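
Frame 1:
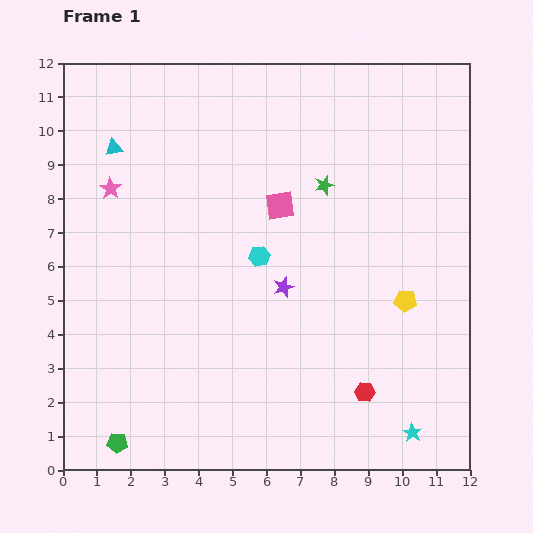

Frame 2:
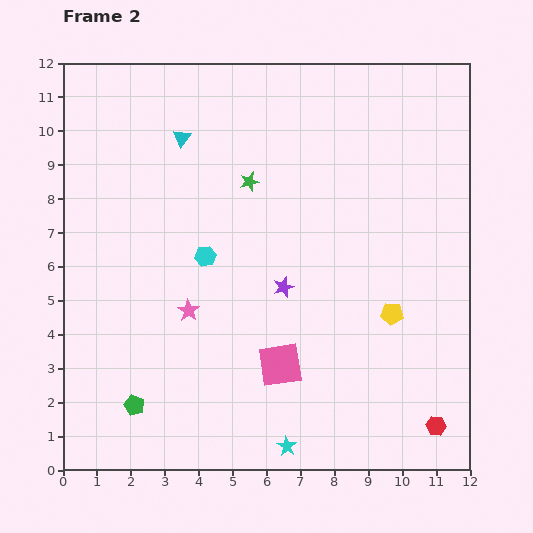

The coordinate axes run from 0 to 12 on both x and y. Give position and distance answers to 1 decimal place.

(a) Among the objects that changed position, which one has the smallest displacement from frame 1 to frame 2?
the yellow pentagon

(moved 0.6)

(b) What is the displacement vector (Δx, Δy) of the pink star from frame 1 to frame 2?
(2.3, -3.6)

The pink star was at (1.4, 8.3) in frame 1 and (3.7, 4.7) in frame 2.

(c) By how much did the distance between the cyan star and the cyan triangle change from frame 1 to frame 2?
-2.6

Distance in frame 1: 12.2. Distance in frame 2: 9.6.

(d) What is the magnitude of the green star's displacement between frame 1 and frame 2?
2.2

The green star moved from (7.7, 8.4) to (5.5, 8.5), a distance of √(2.2² + 0.1²) ≈ 2.2.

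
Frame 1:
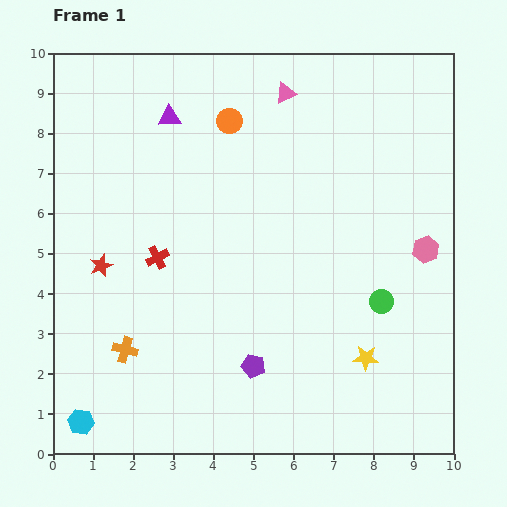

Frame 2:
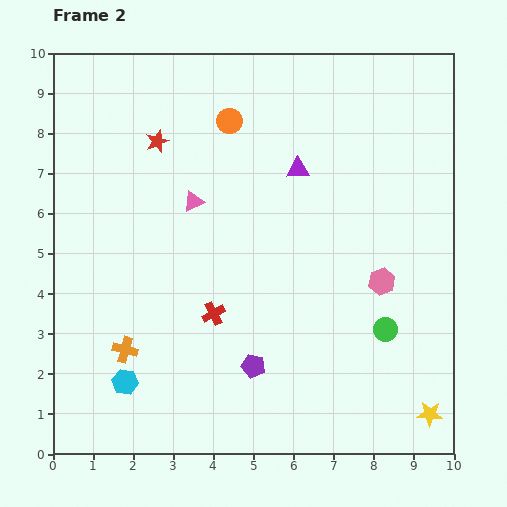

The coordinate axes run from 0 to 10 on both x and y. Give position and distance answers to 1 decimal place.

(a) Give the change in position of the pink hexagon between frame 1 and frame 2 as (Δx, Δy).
(-1.1, -0.8)

The pink hexagon was at (9.3, 5.1) in frame 1 and (8.2, 4.3) in frame 2.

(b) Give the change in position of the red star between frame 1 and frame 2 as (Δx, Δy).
(1.4, 3.1)

The red star was at (1.2, 4.7) in frame 1 and (2.6, 7.8) in frame 2.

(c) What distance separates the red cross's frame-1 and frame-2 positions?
2.0

The red cross moved from (2.6, 4.9) to (4.0, 3.5), a distance of √(1.4² + 1.4²) ≈ 2.0.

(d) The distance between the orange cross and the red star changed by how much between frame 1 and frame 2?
+3.1

Distance in frame 1: 2.2. Distance in frame 2: 5.3.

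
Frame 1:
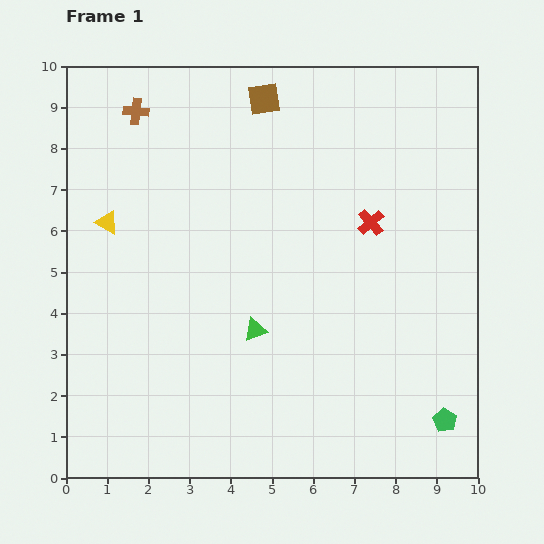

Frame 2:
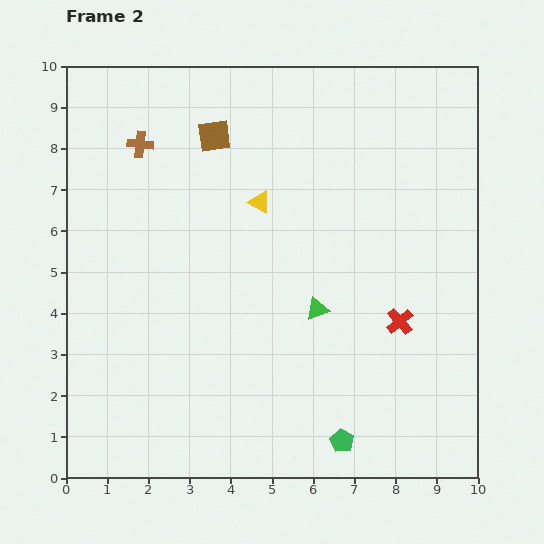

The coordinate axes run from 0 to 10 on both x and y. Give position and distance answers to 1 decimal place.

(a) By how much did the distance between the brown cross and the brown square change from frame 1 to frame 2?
-1.3

Distance in frame 1: 3.1. Distance in frame 2: 1.8.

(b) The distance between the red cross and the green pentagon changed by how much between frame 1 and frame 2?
-1.9

Distance in frame 1: 5.1. Distance in frame 2: 3.2.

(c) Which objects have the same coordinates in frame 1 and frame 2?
none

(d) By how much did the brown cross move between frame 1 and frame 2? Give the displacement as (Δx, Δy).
(0.1, -0.8)

The brown cross was at (1.7, 8.9) in frame 1 and (1.8, 8.1) in frame 2.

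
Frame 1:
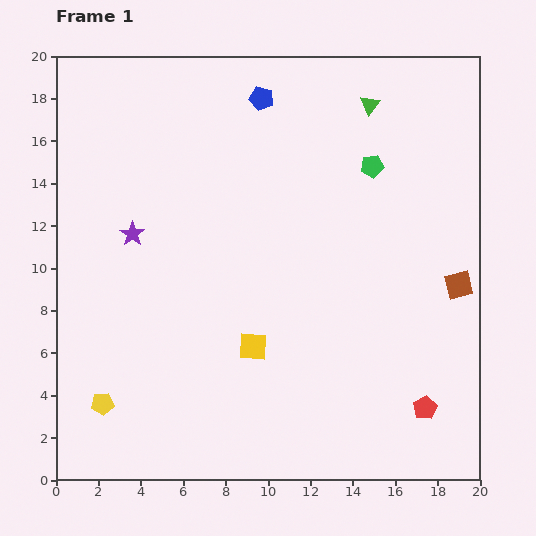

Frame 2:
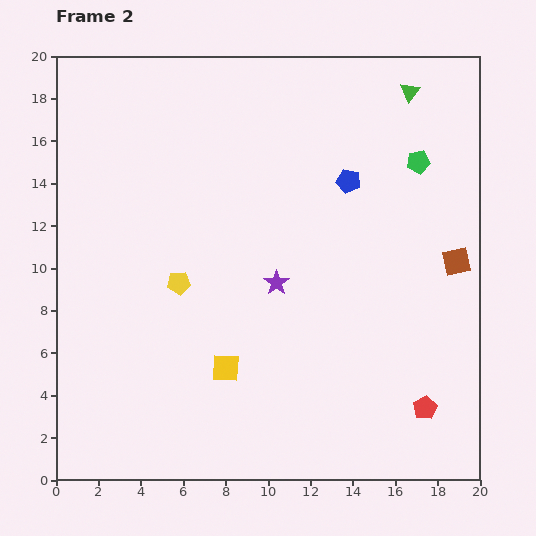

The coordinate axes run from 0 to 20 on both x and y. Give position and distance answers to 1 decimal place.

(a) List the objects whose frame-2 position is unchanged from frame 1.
the red pentagon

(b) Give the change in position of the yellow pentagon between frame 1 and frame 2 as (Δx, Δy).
(3.6, 5.7)

The yellow pentagon was at (2.2, 3.6) in frame 1 and (5.8, 9.3) in frame 2.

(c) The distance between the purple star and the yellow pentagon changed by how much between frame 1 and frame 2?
-3.5

Distance in frame 1: 8.1. Distance in frame 2: 4.6.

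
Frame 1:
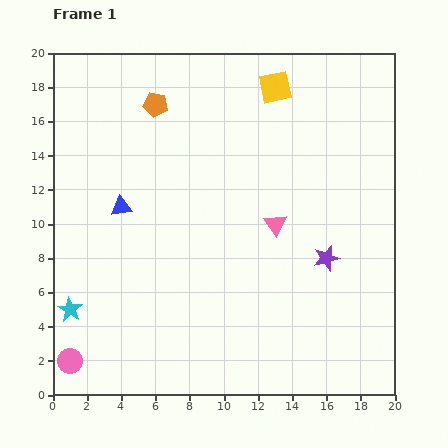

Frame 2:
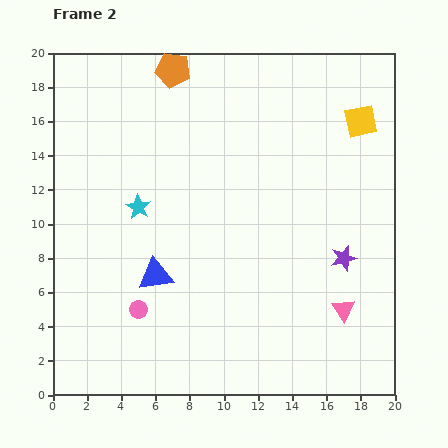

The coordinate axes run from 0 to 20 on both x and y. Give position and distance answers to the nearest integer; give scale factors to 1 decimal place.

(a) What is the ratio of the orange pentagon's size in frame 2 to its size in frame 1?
1.4×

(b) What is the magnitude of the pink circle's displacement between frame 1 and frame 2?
5

The pink circle moved from (1, 2) to (5, 5), a distance of √(4² + 3²) ≈ 5.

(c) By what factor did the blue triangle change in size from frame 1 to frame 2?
1.6×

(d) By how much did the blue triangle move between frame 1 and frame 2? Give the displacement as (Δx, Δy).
(2, -4)

The blue triangle was at (4, 11) in frame 1 and (6, 7) in frame 2.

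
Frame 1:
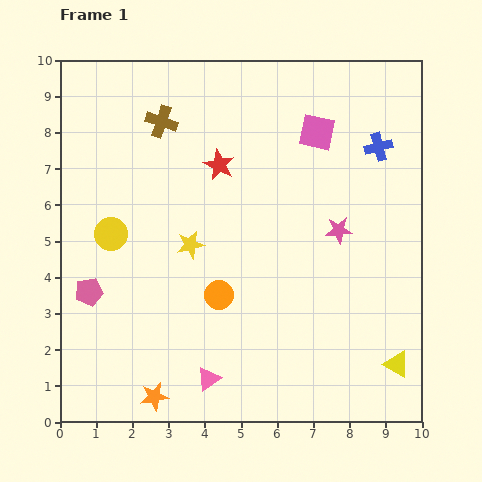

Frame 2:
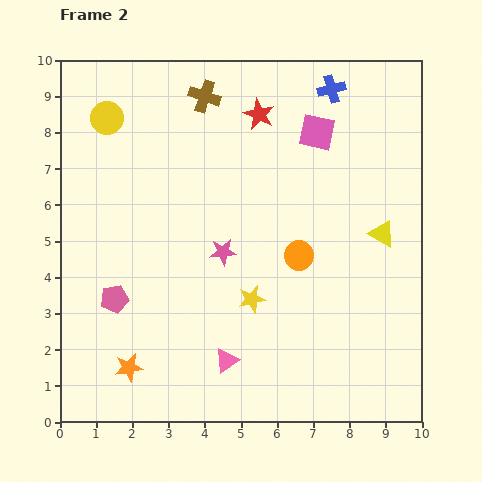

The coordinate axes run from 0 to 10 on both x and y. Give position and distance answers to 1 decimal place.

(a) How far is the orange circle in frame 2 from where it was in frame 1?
2.5

The orange circle moved from (4.4, 3.5) to (6.6, 4.6), a distance of √(2.2² + 1.1²) ≈ 2.5.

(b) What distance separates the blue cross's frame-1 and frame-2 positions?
2.1

The blue cross moved from (8.8, 7.6) to (7.5, 9.2), a distance of √(1.3² + 1.6²) ≈ 2.1.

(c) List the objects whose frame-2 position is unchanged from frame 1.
the pink square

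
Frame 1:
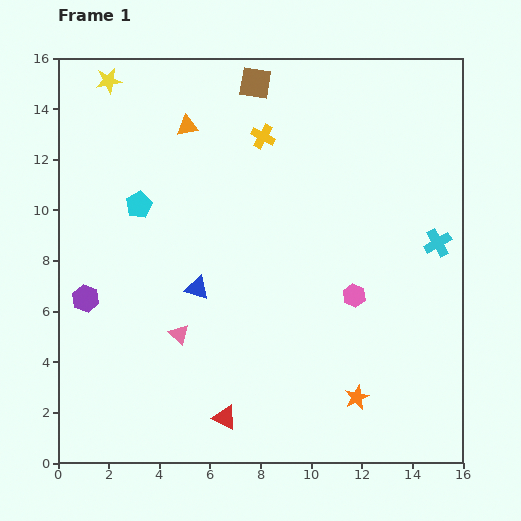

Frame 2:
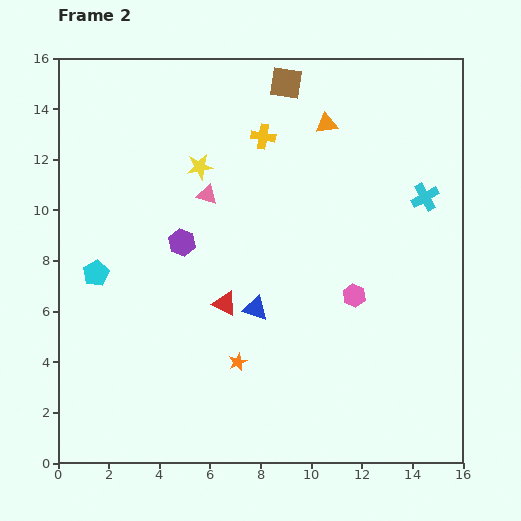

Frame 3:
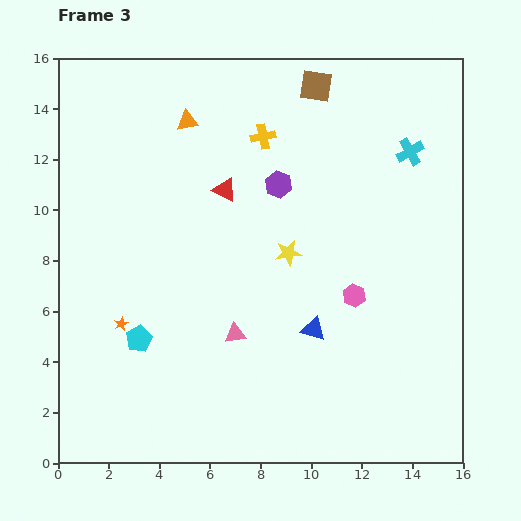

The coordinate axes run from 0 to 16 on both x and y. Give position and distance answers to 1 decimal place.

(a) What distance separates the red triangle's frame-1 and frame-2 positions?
4.5

The red triangle moved from (6.6, 1.8) to (6.6, 6.3), a distance of √(0.0² + 4.5²) ≈ 4.5.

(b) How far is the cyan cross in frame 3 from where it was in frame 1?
3.8

The cyan cross moved from (15.0, 8.7) to (13.9, 12.3), a distance of √(1.1² + 3.6²) ≈ 3.8.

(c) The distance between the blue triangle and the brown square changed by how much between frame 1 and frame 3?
+1.2

Distance in frame 1: 8.4. Distance in frame 3: 9.6.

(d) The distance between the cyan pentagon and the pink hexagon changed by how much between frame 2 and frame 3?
-1.5

Distance in frame 2: 10.2. Distance in frame 3: 8.7.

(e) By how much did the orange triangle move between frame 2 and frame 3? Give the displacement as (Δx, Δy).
(-5.5, 0.1)

The orange triangle was at (10.6, 13.4) in frame 2 and (5.1, 13.5) in frame 3.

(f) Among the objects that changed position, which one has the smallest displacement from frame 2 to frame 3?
the brown square

(moved 1.2)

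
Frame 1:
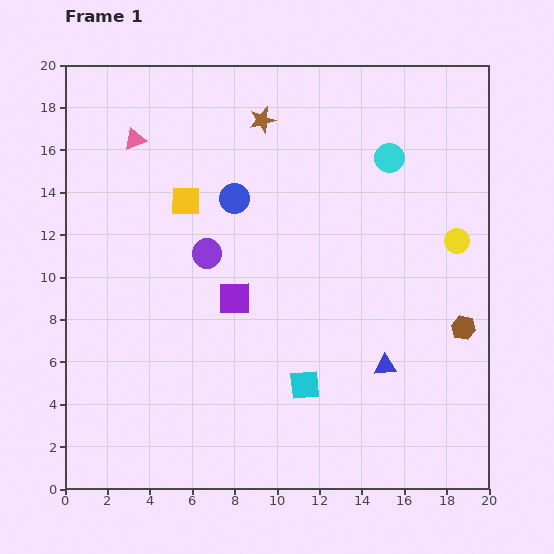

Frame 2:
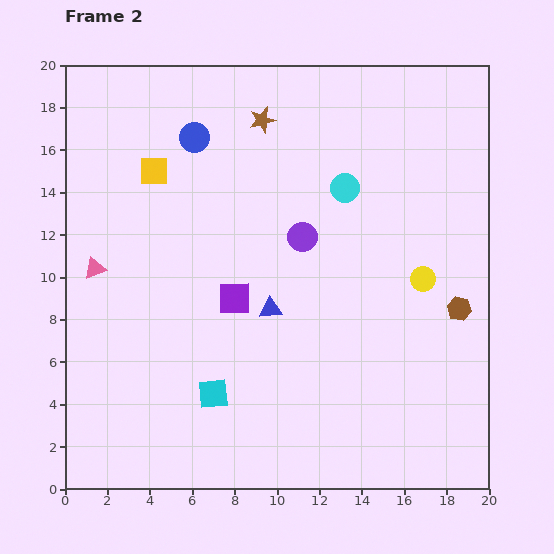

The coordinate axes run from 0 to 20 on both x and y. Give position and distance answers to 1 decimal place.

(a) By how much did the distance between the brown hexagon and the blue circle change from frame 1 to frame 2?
+2.5

Distance in frame 1: 12.4. Distance in frame 2: 14.9.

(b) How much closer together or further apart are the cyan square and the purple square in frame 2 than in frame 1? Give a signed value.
-0.7

Distance in frame 1: 5.3. Distance in frame 2: 4.6.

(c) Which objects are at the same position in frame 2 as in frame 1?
the brown star, the purple square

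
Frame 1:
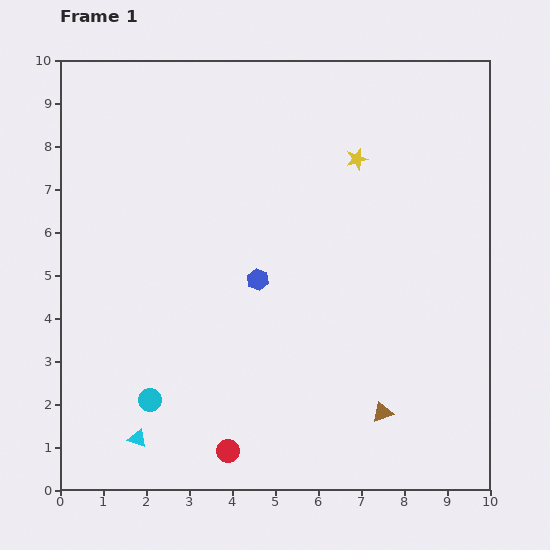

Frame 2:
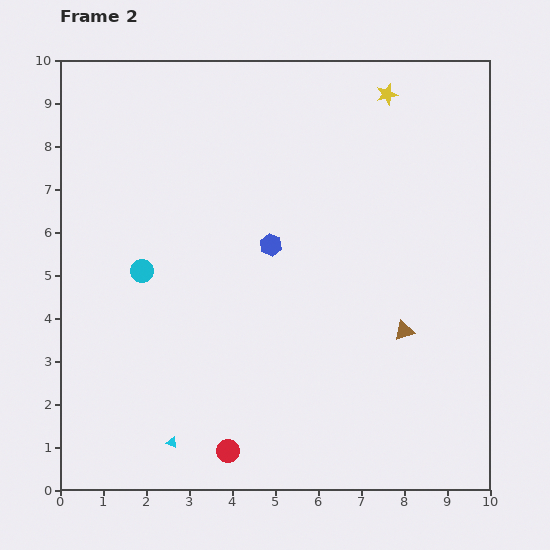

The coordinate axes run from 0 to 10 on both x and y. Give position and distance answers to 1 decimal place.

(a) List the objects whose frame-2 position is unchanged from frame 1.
the red circle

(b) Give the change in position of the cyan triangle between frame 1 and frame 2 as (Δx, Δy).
(0.8, -0.1)

The cyan triangle was at (1.8, 1.2) in frame 1 and (2.6, 1.1) in frame 2.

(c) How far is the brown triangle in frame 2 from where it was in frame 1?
2.0

The brown triangle moved from (7.5, 1.8) to (8.0, 3.7), a distance of √(0.5² + 1.9²) ≈ 2.0.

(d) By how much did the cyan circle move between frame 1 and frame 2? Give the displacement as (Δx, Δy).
(-0.2, 3.0)

The cyan circle was at (2.1, 2.1) in frame 1 and (1.9, 5.1) in frame 2.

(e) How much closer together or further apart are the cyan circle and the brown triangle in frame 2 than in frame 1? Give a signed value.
+0.9

Distance in frame 1: 5.4. Distance in frame 2: 6.3.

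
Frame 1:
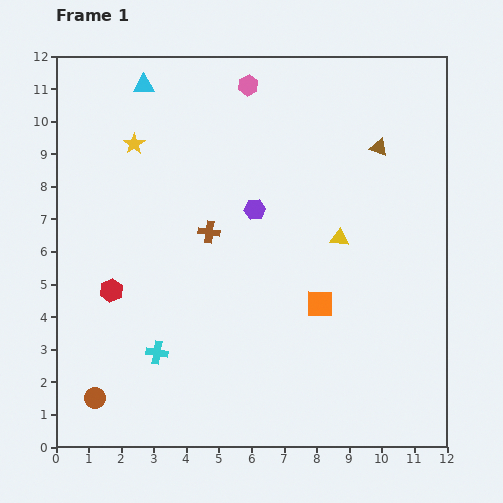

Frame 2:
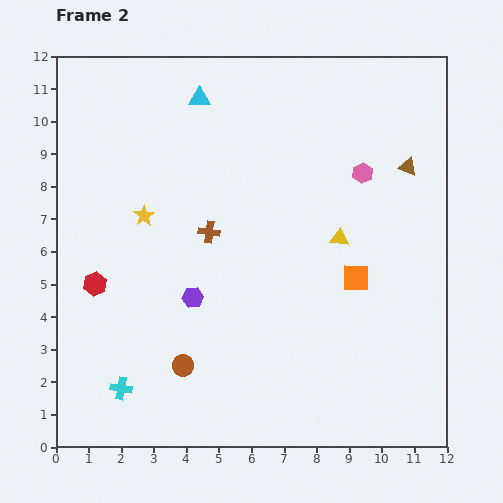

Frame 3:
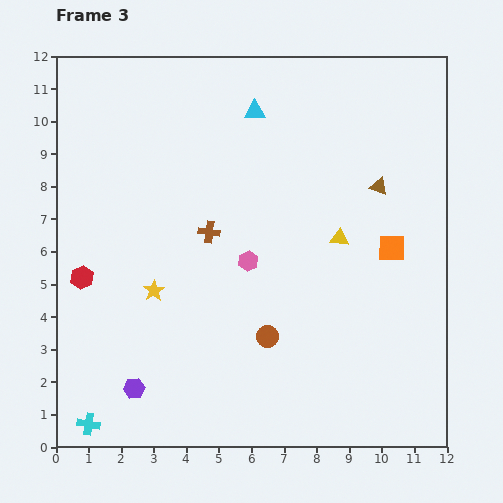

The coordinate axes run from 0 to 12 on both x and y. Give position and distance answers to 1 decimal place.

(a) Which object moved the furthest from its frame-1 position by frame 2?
the pink hexagon

(moved 4.4; next 3.3)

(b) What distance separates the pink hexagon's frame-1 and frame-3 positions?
5.4

The pink hexagon moved from (5.9, 11.1) to (5.9, 5.7), a distance of √(0.0² + 5.4²) ≈ 5.4.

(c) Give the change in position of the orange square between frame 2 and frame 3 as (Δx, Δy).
(1.1, 0.9)

The orange square was at (9.2, 5.2) in frame 2 and (10.3, 6.1) in frame 3.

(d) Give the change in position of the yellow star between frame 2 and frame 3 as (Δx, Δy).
(0.3, -2.3)

The yellow star was at (2.7, 7.1) in frame 2 and (3.0, 4.8) in frame 3.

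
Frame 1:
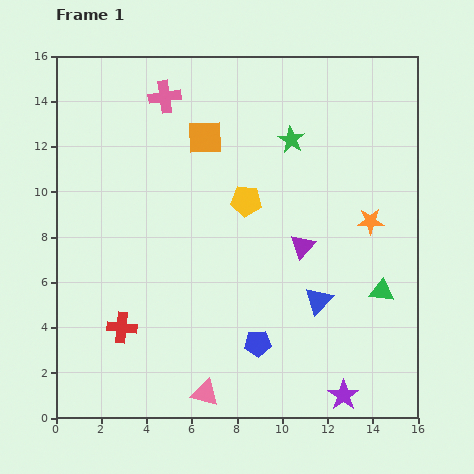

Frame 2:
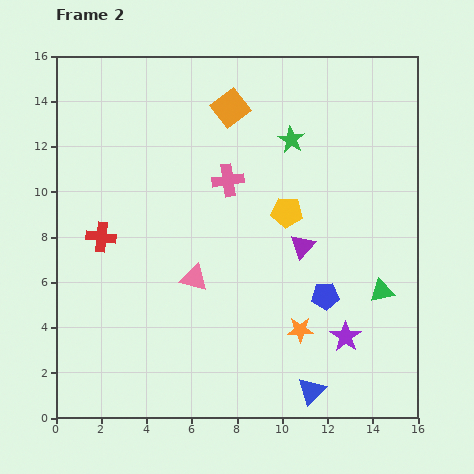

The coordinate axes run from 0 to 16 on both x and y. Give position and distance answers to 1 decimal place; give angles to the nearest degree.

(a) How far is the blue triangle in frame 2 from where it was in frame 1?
4.0

The blue triangle moved from (11.6, 5.2) to (11.3, 1.2), a distance of √(0.3² + 4.0²) ≈ 4.0.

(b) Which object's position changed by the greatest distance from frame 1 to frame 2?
the orange star

(moved 5.7; next 5.1)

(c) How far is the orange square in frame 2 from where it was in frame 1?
1.7

The orange square moved from (6.6, 12.4) to (7.7, 13.7), a distance of √(1.1² + 1.3²) ≈ 1.7.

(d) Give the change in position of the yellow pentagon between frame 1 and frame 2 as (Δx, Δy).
(1.8, -0.5)

The yellow pentagon was at (8.4, 9.6) in frame 1 and (10.2, 9.1) in frame 2.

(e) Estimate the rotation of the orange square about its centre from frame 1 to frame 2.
35° counter-clockwise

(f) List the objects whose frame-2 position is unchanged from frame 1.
the green triangle, the green star, the purple triangle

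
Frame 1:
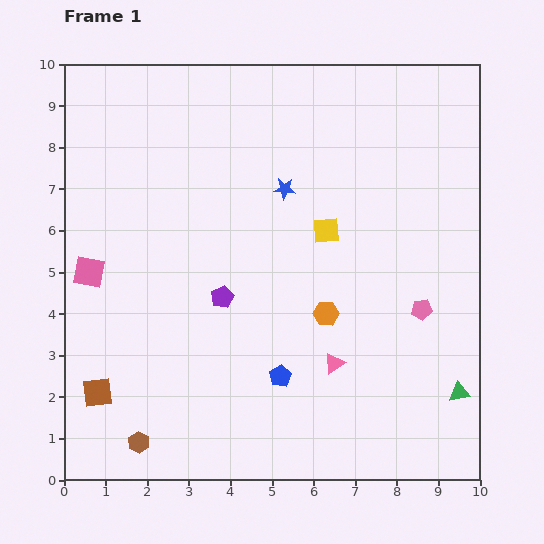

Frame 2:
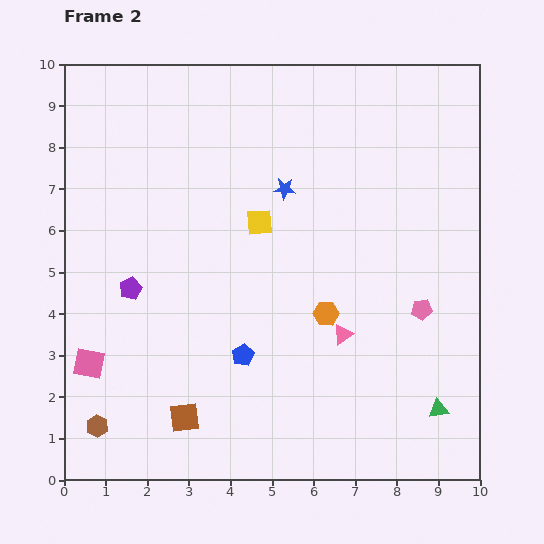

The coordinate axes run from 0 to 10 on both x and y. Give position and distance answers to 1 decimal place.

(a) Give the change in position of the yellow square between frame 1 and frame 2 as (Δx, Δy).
(-1.6, 0.2)

The yellow square was at (6.3, 6.0) in frame 1 and (4.7, 6.2) in frame 2.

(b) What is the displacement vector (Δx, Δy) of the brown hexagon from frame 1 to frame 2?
(-1.0, 0.4)

The brown hexagon was at (1.8, 0.9) in frame 1 and (0.8, 1.3) in frame 2.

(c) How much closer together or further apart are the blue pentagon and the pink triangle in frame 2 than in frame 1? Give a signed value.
+1.2

Distance in frame 1: 1.3. Distance in frame 2: 2.5.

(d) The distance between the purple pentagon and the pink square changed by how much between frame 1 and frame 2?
-1.2

Distance in frame 1: 3.3. Distance in frame 2: 2.1.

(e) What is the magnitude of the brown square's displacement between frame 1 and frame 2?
2.2

The brown square moved from (0.8, 2.1) to (2.9, 1.5), a distance of √(2.1² + 0.6²) ≈ 2.2.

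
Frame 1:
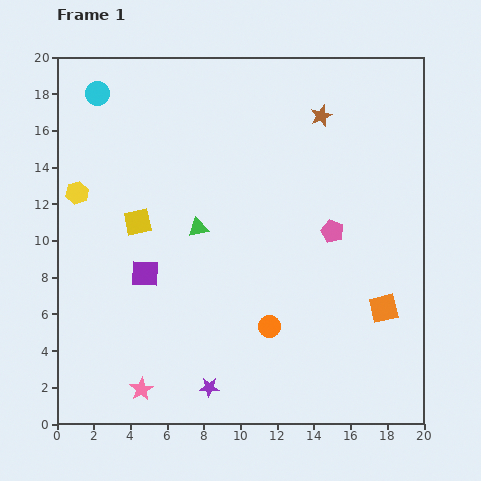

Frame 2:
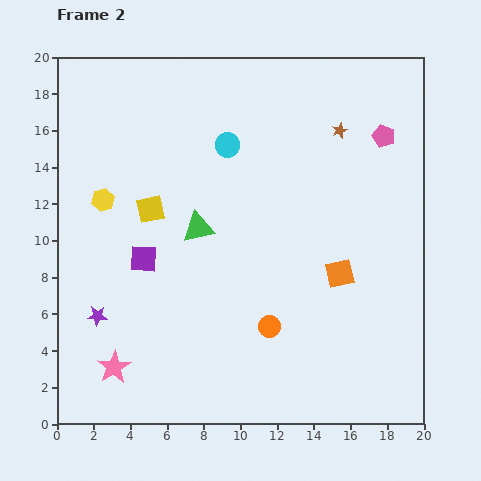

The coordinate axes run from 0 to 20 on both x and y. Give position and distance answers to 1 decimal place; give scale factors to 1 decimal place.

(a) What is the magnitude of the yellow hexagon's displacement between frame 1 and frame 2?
1.5

The yellow hexagon moved from (1.1, 12.6) to (2.5, 12.2), a distance of √(1.4² + 0.4²) ≈ 1.5.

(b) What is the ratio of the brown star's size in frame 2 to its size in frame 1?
0.7×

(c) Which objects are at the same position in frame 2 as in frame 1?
the green triangle, the orange circle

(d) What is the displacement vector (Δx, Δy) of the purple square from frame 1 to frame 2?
(-0.1, 0.8)

The purple square was at (4.8, 8.2) in frame 1 and (4.7, 9.0) in frame 2.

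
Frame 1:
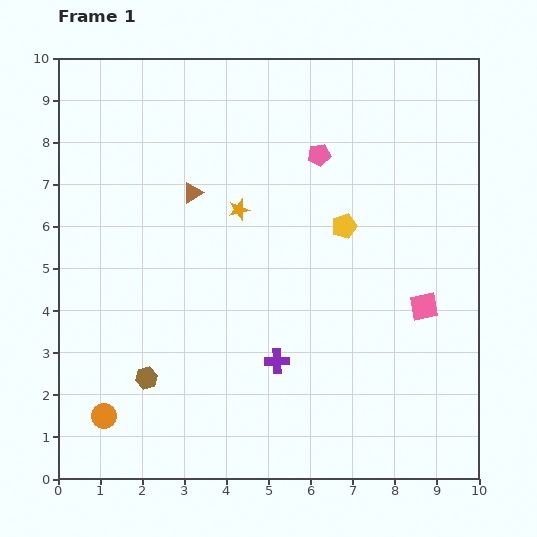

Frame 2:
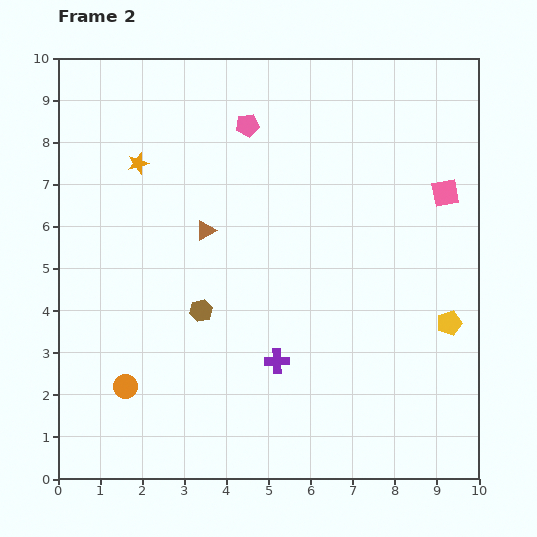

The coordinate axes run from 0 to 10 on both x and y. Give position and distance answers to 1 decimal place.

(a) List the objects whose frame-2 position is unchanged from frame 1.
the purple cross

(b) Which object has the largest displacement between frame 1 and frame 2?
the yellow pentagon

(moved 3.4; next 2.7)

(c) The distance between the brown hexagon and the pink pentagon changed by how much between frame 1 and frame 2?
-2.2

Distance in frame 1: 6.7. Distance in frame 2: 4.5.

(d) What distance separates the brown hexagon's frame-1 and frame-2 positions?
2.1

The brown hexagon moved from (2.1, 2.4) to (3.4, 4.0), a distance of √(1.3² + 1.6²) ≈ 2.1.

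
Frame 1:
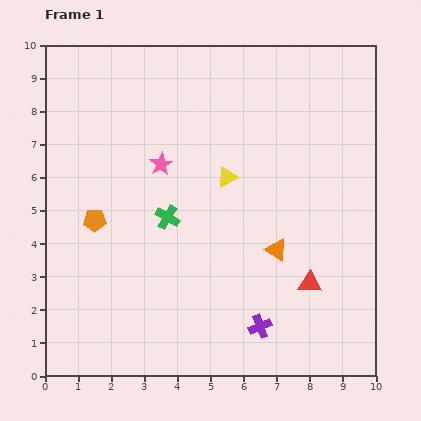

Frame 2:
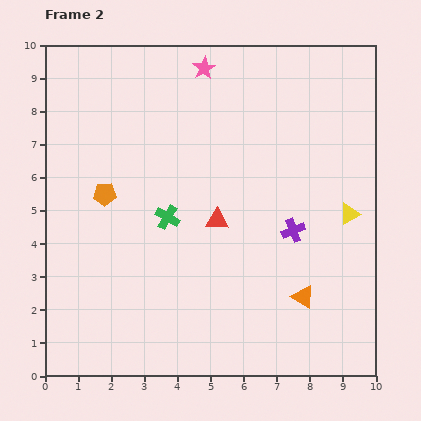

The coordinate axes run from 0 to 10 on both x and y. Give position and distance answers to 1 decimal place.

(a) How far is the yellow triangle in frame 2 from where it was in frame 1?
3.9

The yellow triangle moved from (5.5, 6.0) to (9.2, 4.9), a distance of √(3.7² + 1.1²) ≈ 3.9.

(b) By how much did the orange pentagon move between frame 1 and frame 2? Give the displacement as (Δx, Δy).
(0.3, 0.8)

The orange pentagon was at (1.5, 4.7) in frame 1 and (1.8, 5.5) in frame 2.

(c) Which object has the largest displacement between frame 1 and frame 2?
the yellow triangle

(moved 3.9; next 3.4)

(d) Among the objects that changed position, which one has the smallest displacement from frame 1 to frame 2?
the orange pentagon

(moved 0.9)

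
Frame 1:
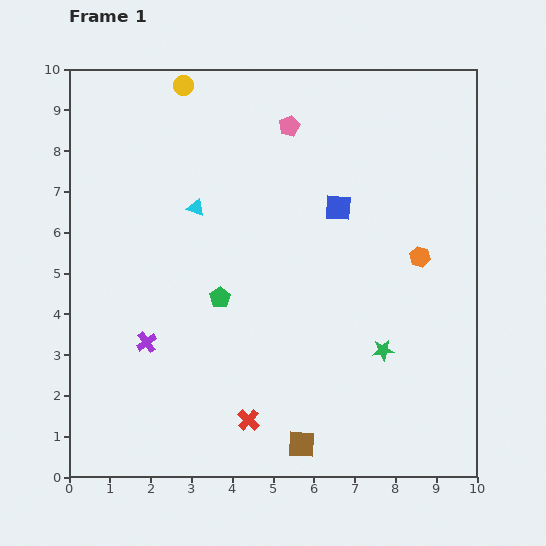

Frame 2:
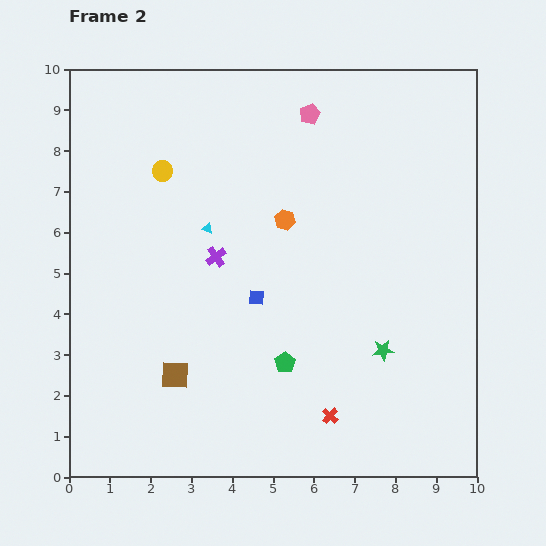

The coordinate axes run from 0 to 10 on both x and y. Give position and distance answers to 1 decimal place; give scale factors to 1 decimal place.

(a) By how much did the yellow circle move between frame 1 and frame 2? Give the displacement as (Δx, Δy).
(-0.5, -2.1)

The yellow circle was at (2.8, 9.6) in frame 1 and (2.3, 7.5) in frame 2.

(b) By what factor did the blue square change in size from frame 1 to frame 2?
0.6×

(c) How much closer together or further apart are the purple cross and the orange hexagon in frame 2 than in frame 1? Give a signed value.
-5.1

Distance in frame 1: 7.0. Distance in frame 2: 1.9.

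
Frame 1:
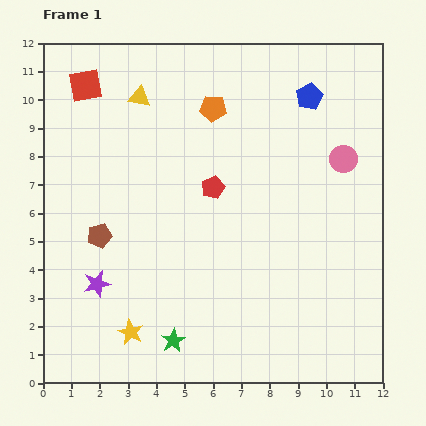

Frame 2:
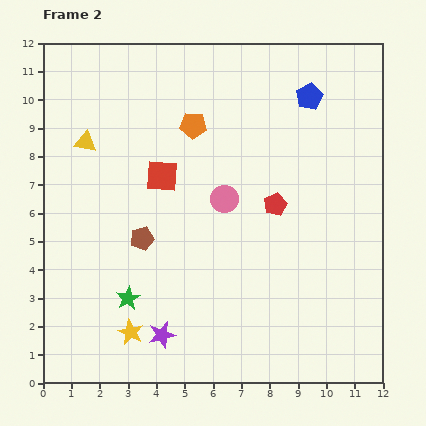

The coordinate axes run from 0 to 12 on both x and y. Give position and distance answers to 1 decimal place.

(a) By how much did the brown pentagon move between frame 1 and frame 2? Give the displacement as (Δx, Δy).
(1.5, -0.1)

The brown pentagon was at (2.0, 5.2) in frame 1 and (3.5, 5.1) in frame 2.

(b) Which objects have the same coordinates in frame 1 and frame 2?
the yellow star, the blue pentagon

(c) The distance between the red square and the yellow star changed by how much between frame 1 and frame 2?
-3.2

Distance in frame 1: 8.8. Distance in frame 2: 5.6.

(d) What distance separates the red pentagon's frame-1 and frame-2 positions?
2.3

The red pentagon moved from (6.0, 6.9) to (8.2, 6.3), a distance of √(2.2² + 0.6²) ≈ 2.3.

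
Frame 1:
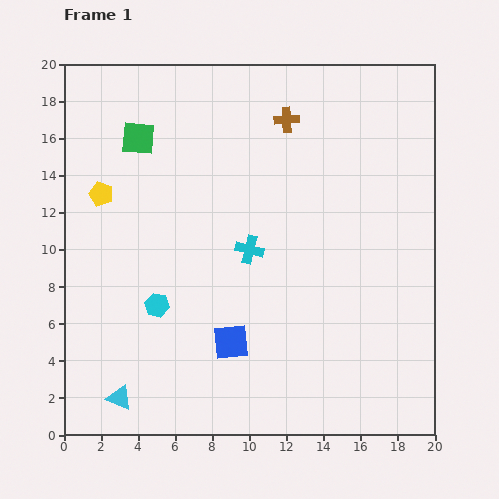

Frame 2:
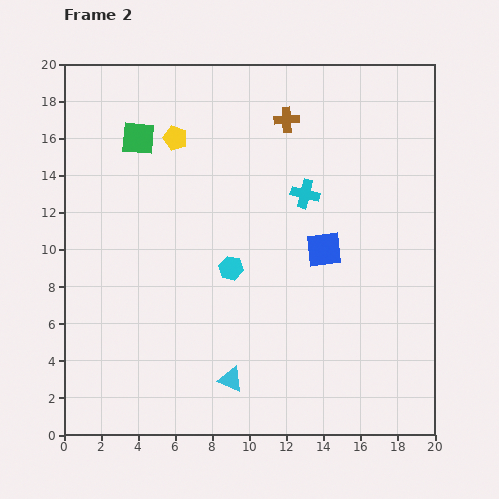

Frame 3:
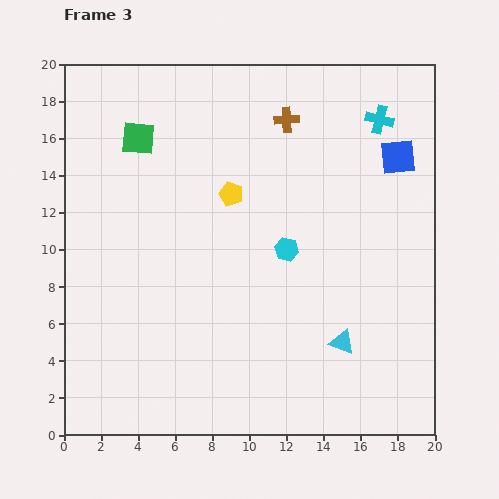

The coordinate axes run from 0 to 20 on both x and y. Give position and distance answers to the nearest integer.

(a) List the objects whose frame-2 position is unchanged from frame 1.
the green square, the brown cross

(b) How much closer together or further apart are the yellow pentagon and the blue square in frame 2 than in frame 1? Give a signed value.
-1

Distance in frame 1: 11. Distance in frame 2: 10.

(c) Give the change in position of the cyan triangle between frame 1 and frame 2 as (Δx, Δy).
(6, 1)

The cyan triangle was at (3, 2) in frame 1 and (9, 3) in frame 2.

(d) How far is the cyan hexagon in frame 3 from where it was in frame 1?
8

The cyan hexagon moved from (5, 7) to (12, 10), a distance of √(7² + 3²) ≈ 8.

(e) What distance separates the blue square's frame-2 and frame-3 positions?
6

The blue square moved from (14, 10) to (18, 15), a distance of √(4² + 5²) ≈ 6.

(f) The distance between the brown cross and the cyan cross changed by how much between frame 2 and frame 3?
+1

Distance in frame 2: 4. Distance in frame 3: 5.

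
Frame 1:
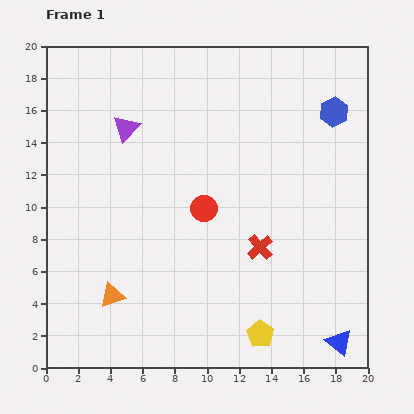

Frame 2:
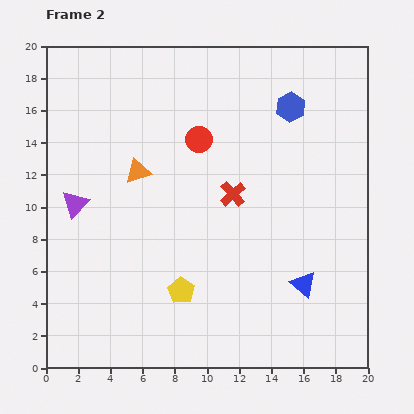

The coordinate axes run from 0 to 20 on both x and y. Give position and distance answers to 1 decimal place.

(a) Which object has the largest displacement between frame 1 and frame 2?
the orange triangle

(moved 7.9; next 5.7)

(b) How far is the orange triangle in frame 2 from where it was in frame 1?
7.9

The orange triangle moved from (4.1, 4.5) to (5.7, 12.2), a distance of √(1.6² + 7.7²) ≈ 7.9.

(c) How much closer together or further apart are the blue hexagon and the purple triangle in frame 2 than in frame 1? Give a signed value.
+1.8

Distance in frame 1: 12.9. Distance in frame 2: 14.7.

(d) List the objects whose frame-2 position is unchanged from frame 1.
none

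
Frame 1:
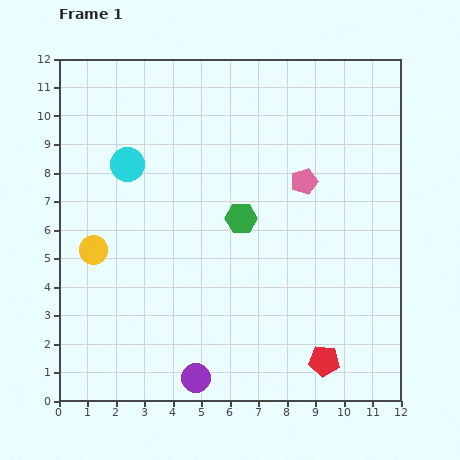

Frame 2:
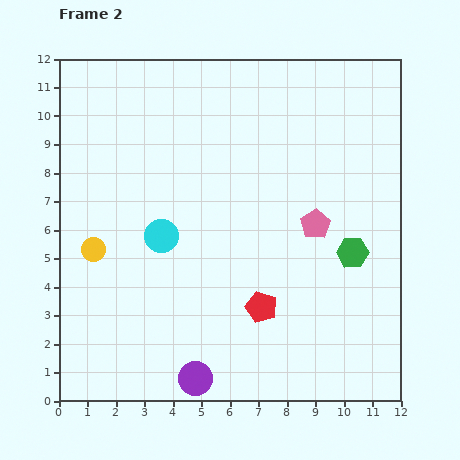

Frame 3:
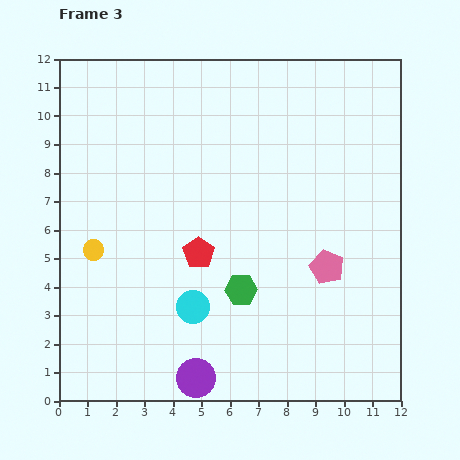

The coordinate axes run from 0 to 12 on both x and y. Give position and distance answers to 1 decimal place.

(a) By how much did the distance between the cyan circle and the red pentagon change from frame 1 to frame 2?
-5.5

Distance in frame 1: 9.8. Distance in frame 2: 4.3.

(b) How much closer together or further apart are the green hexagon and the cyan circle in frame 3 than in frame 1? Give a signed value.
-2.6

Distance in frame 1: 4.4. Distance in frame 3: 1.8.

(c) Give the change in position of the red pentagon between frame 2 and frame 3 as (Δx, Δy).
(-2.2, 1.9)

The red pentagon was at (7.1, 3.3) in frame 2 and (4.9, 5.2) in frame 3.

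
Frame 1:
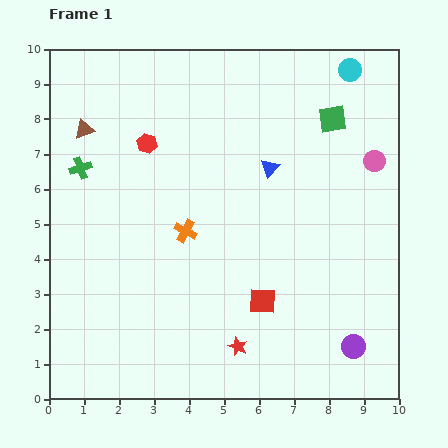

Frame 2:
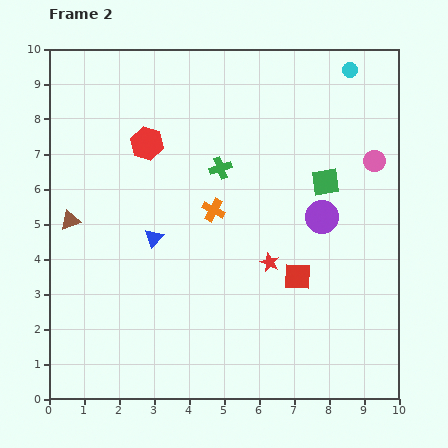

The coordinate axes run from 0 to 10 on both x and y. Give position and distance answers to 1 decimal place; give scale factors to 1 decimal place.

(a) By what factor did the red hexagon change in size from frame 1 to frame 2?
1.6×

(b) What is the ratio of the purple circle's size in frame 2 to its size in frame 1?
1.4×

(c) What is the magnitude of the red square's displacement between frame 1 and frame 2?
1.2

The red square moved from (6.1, 2.8) to (7.1, 3.5), a distance of √(1.0² + 0.7²) ≈ 1.2.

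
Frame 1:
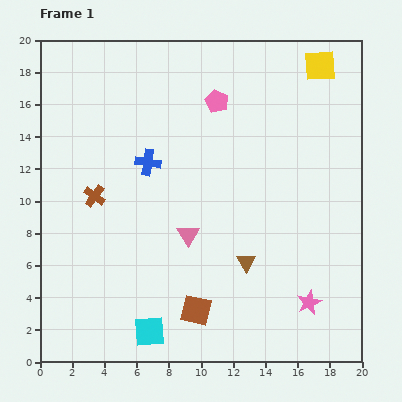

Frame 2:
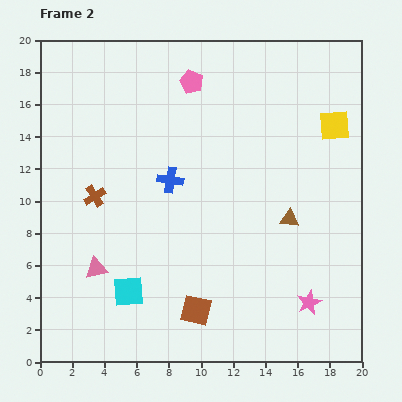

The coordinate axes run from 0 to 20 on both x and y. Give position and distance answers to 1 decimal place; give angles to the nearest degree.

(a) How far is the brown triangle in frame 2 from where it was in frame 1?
3.8

The brown triangle moved from (12.8, 6.2) to (15.5, 8.9), a distance of √(2.7² + 2.7²) ≈ 3.8.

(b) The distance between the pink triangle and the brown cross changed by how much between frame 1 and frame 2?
-1.8

Distance in frame 1: 6.3. Distance in frame 2: 4.5.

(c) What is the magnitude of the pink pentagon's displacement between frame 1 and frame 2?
2.0

The pink pentagon moved from (11.0, 16.2) to (9.4, 17.4), a distance of √(1.6² + 1.2²) ≈ 2.0.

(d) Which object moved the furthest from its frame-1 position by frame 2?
the pink triangle

(moved 6.1; next 3.8)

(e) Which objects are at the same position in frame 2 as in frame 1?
the brown cross, the brown square, the pink star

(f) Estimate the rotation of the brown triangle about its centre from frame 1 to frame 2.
52° counter-clockwise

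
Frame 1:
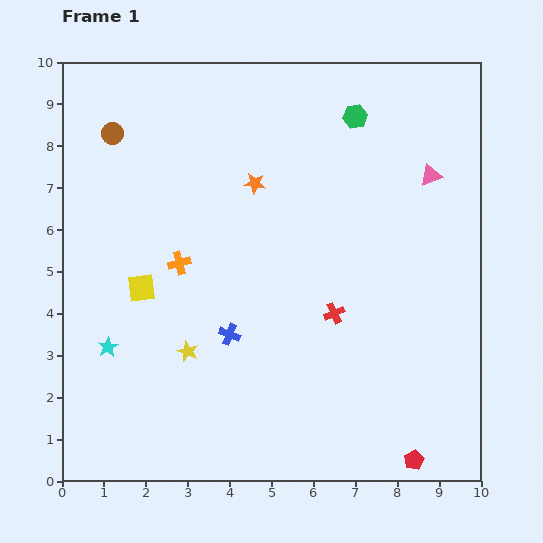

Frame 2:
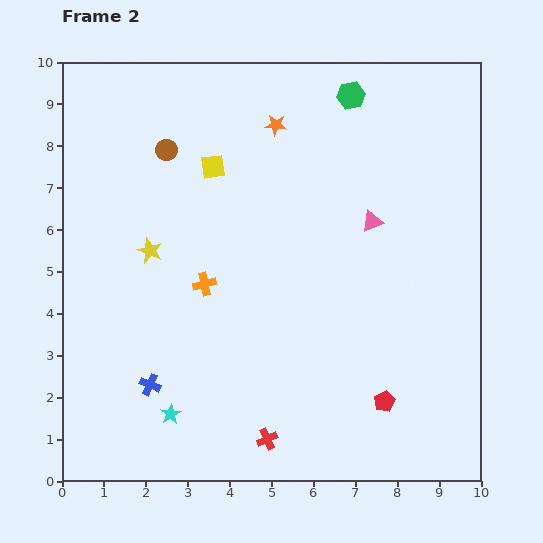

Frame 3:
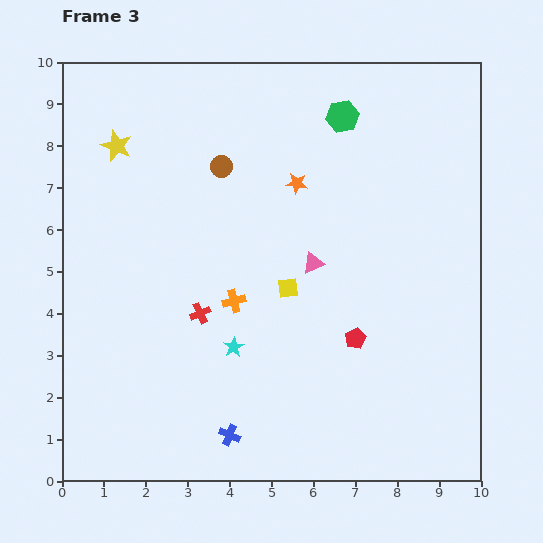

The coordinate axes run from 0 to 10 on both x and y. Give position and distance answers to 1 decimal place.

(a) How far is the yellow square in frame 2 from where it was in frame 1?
3.4

The yellow square moved from (1.9, 4.6) to (3.6, 7.5), a distance of √(1.7² + 2.9²) ≈ 3.4.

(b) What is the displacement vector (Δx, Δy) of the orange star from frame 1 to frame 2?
(0.5, 1.4)

The orange star was at (4.6, 7.1) in frame 1 and (5.1, 8.5) in frame 2.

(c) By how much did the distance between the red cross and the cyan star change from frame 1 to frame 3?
-4.4

Distance in frame 1: 5.5. Distance in frame 3: 1.1.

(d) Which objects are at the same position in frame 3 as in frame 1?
none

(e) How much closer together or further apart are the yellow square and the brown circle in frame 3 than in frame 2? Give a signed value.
+2.1

Distance in frame 2: 1.2. Distance in frame 3: 3.3.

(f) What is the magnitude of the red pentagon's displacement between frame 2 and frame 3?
1.7

The red pentagon moved from (7.7, 1.9) to (7.0, 3.4), a distance of √(0.7² + 1.5²) ≈ 1.7.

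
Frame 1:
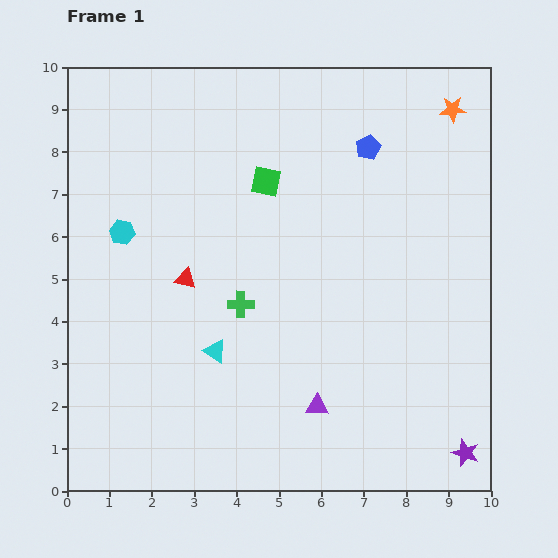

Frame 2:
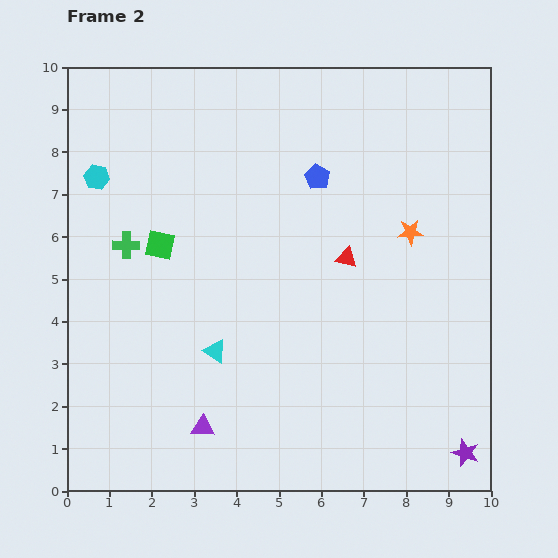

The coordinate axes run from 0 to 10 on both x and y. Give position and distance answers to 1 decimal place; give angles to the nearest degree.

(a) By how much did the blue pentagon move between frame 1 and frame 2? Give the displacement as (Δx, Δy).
(-1.2, -0.7)

The blue pentagon was at (7.1, 8.1) in frame 1 and (5.9, 7.4) in frame 2.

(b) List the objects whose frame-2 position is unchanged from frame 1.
the purple star, the cyan triangle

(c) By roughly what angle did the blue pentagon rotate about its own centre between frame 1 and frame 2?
16° counter-clockwise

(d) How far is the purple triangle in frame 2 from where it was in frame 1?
2.7

The purple triangle moved from (5.9, 2.0) to (3.2, 1.5), a distance of √(2.7² + 0.5²) ≈ 2.7.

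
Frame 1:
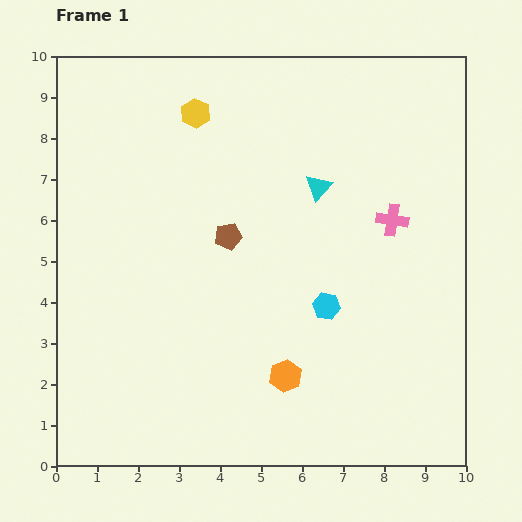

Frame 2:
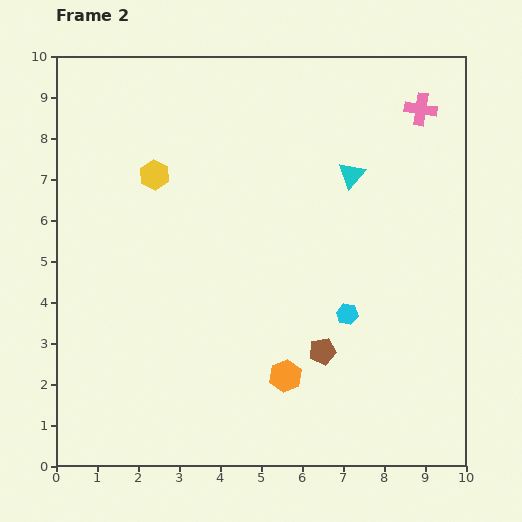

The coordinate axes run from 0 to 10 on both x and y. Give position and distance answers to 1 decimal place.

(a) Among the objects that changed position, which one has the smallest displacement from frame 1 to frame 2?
the cyan hexagon

(moved 0.5)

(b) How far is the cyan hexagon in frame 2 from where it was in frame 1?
0.5

The cyan hexagon moved from (6.6, 3.9) to (7.1, 3.7), a distance of √(0.5² + 0.2²) ≈ 0.5.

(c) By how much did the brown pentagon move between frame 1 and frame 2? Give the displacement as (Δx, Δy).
(2.3, -2.8)

The brown pentagon was at (4.2, 5.6) in frame 1 and (6.5, 2.8) in frame 2.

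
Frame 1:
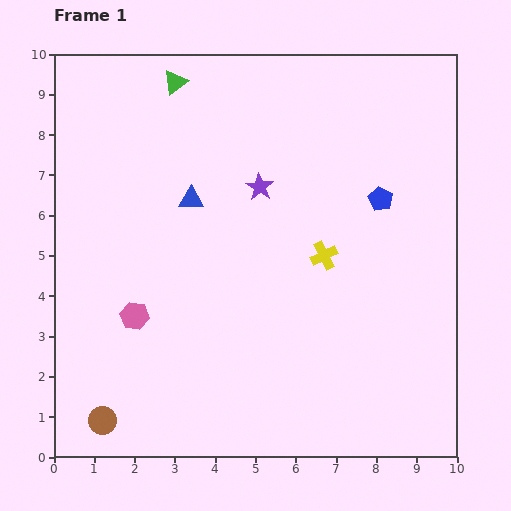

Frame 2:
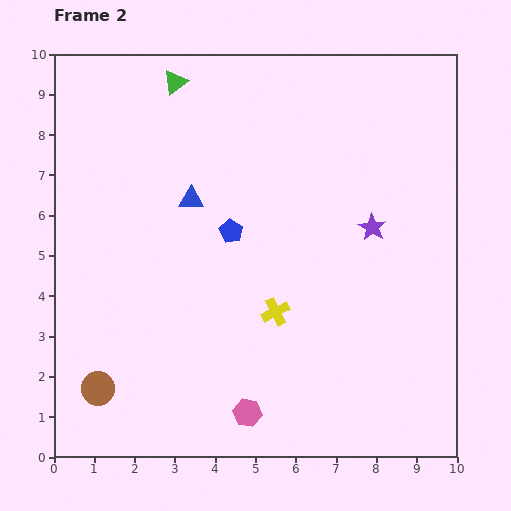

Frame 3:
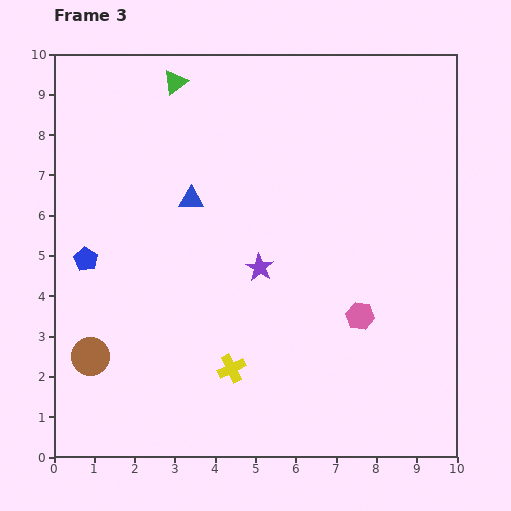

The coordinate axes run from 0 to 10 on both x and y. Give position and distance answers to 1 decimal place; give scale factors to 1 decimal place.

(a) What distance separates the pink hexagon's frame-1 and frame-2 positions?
3.7

The pink hexagon moved from (2.0, 3.5) to (4.8, 1.1), a distance of √(2.8² + 2.4²) ≈ 3.7.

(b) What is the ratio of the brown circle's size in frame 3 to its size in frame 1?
1.3×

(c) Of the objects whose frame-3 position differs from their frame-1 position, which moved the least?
the brown circle

(moved 1.6)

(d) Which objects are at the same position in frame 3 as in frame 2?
the green triangle, the blue triangle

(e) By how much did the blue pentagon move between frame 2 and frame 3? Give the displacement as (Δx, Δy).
(-3.6, -0.7)

The blue pentagon was at (4.4, 5.6) in frame 2 and (0.8, 4.9) in frame 3.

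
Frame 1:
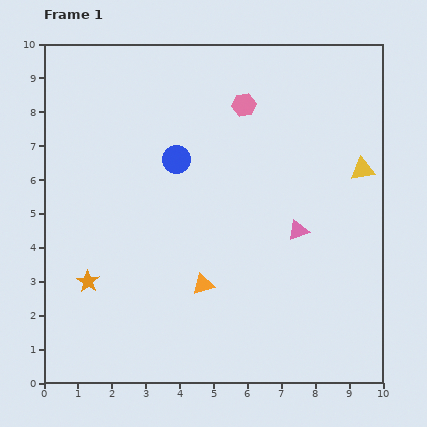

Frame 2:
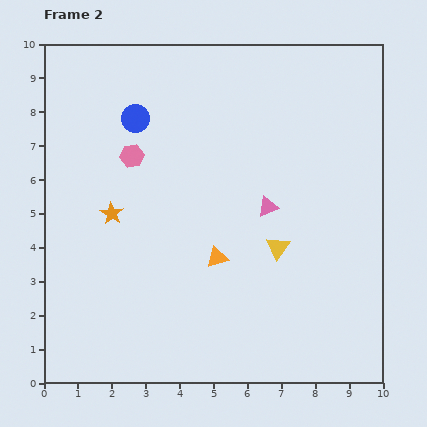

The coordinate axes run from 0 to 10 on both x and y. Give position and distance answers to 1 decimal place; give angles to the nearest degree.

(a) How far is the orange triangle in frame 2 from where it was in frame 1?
0.9

The orange triangle moved from (4.7, 2.9) to (5.1, 3.7), a distance of √(0.4² + 0.8²) ≈ 0.9.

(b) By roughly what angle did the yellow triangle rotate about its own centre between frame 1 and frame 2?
49° counter-clockwise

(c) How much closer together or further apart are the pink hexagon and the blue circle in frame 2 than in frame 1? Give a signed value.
-1.5

Distance in frame 1: 2.6. Distance in frame 2: 1.1.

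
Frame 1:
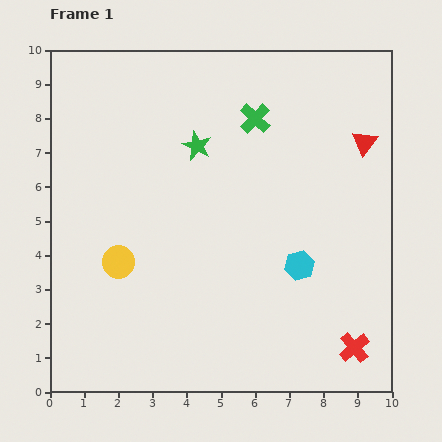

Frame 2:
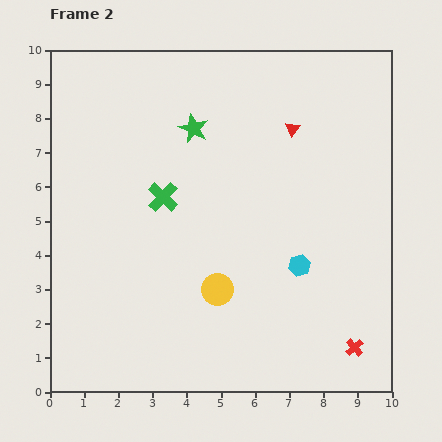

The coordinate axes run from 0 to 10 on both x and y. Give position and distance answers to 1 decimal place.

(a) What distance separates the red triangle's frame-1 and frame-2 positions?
2.1

The red triangle moved from (9.2, 7.3) to (7.1, 7.7), a distance of √(2.1² + 0.4²) ≈ 2.1.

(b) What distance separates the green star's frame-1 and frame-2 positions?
0.5

The green star moved from (4.3, 7.2) to (4.2, 7.7), a distance of √(0.1² + 0.5²) ≈ 0.5.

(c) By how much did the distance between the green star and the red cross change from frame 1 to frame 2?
+0.4

Distance in frame 1: 7.5. Distance in frame 2: 7.9.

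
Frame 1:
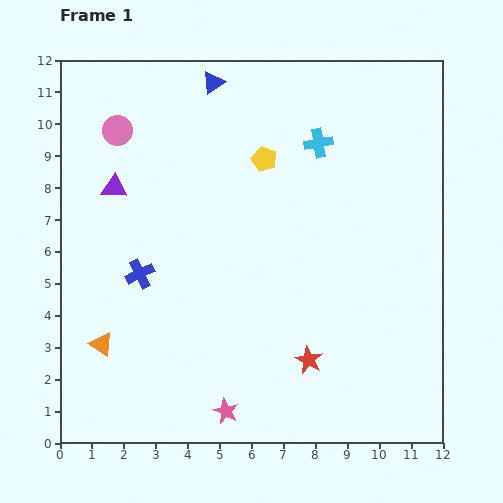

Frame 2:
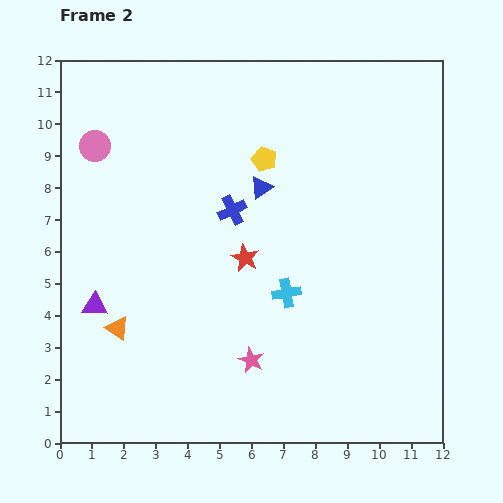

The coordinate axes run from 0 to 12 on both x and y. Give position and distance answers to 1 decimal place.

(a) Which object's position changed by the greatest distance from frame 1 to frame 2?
the cyan cross

(moved 4.8; next 3.8)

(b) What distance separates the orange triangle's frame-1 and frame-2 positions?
0.7

The orange triangle moved from (1.3, 3.1) to (1.8, 3.6), a distance of √(0.5² + 0.5²) ≈ 0.7.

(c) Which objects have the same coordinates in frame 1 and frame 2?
the yellow pentagon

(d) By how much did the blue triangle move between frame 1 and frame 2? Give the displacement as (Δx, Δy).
(1.5, -3.3)

The blue triangle was at (4.8, 11.3) in frame 1 and (6.3, 8.0) in frame 2.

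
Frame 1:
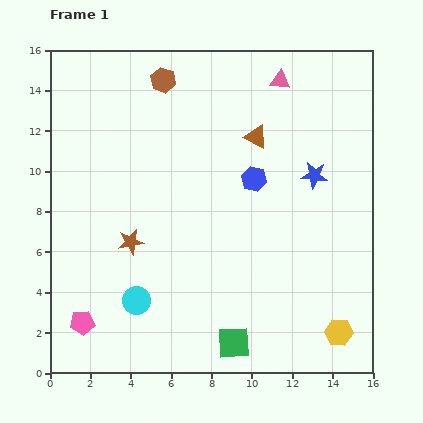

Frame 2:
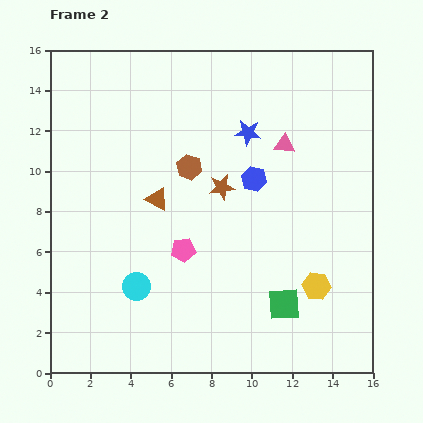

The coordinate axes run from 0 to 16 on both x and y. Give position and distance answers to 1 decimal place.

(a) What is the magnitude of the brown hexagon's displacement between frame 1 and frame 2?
4.5

The brown hexagon moved from (5.6, 14.5) to (6.9, 10.2), a distance of √(1.3² + 4.3²) ≈ 4.5.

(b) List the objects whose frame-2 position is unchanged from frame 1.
the blue hexagon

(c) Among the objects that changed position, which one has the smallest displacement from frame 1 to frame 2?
the cyan circle

(moved 0.7)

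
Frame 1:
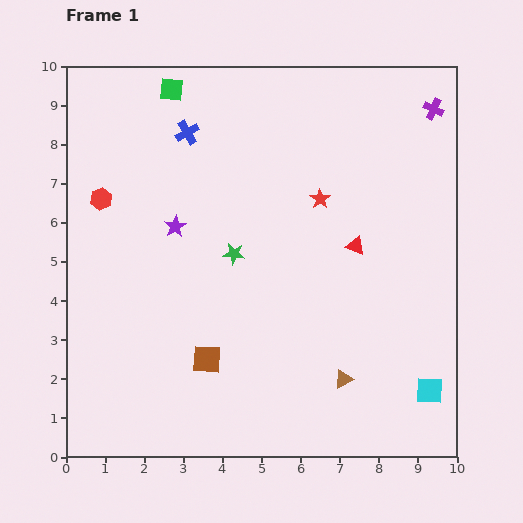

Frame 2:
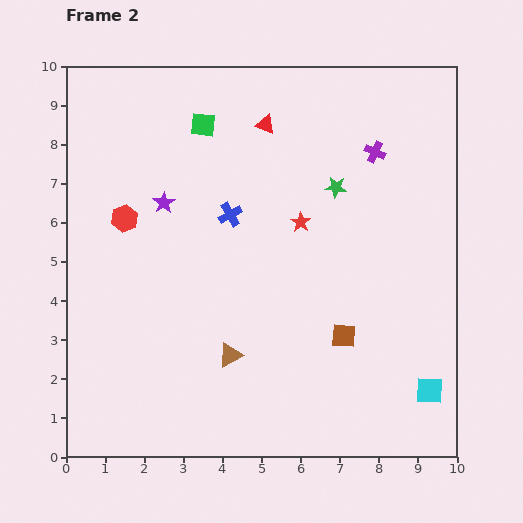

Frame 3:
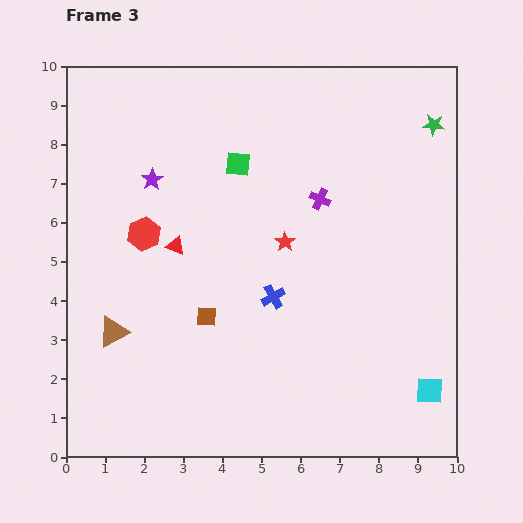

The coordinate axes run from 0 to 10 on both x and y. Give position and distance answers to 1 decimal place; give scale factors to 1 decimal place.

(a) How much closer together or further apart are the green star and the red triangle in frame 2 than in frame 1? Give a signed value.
-0.7

Distance in frame 1: 3.1. Distance in frame 2: 2.4.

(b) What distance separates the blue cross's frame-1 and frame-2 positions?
2.4

The blue cross moved from (3.1, 8.3) to (4.2, 6.2), a distance of √(1.1² + 2.1²) ≈ 2.4.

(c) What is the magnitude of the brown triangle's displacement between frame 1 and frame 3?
6.0

The brown triangle moved from (7.1, 2.0) to (1.2, 3.2), a distance of √(5.9² + 1.2²) ≈ 6.0.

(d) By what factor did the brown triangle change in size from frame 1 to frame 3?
1.7×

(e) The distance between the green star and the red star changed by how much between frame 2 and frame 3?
+3.5

Distance in frame 2: 1.3. Distance in frame 3: 4.8.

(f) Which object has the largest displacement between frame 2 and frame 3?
the red triangle

(moved 3.9; next 3.5)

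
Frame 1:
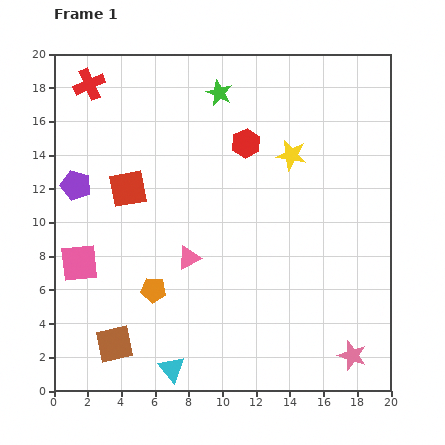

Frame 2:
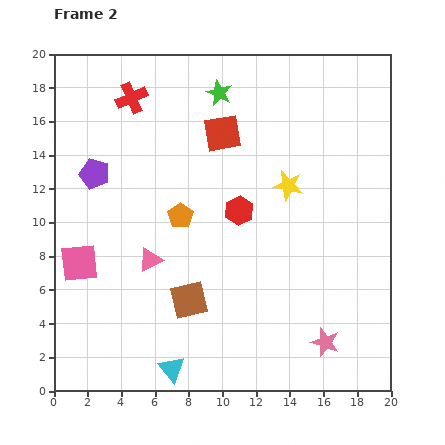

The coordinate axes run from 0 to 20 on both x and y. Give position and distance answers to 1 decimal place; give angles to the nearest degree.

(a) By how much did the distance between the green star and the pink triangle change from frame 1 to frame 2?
+0.7

Distance in frame 1: 10.0. Distance in frame 2: 10.7.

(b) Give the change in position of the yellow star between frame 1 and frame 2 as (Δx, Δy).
(-0.2, -1.8)

The yellow star was at (14.1, 14.0) in frame 1 and (13.9, 12.2) in frame 2.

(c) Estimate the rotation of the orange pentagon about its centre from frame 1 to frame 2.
28° clockwise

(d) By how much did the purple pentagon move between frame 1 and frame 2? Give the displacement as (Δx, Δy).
(1.1, 0.7)

The purple pentagon was at (1.3, 12.2) in frame 1 and (2.4, 12.9) in frame 2.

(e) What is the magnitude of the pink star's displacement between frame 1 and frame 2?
1.8

The pink star moved from (17.7, 2.1) to (16.1, 2.9), a distance of √(1.6² + 0.8²) ≈ 1.8.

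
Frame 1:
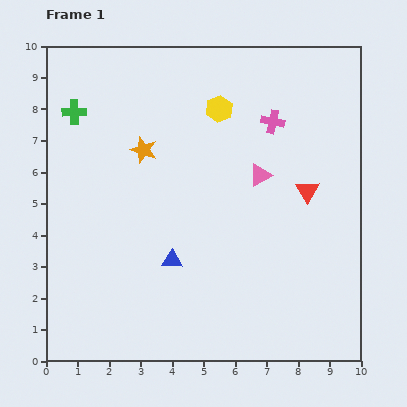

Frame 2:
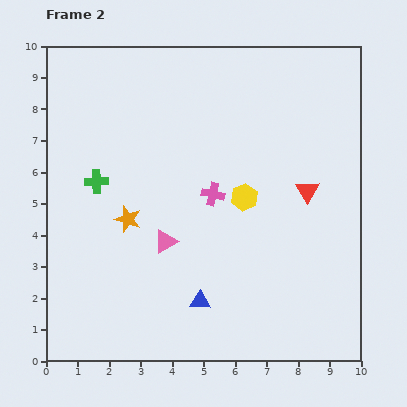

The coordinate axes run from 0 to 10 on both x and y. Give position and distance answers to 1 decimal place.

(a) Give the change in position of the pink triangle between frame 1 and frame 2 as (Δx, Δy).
(-3.0, -2.1)

The pink triangle was at (6.8, 5.9) in frame 1 and (3.8, 3.8) in frame 2.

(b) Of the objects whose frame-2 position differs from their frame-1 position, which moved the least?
the blue triangle

(moved 1.6)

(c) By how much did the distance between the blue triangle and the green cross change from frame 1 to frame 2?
-0.6

Distance in frame 1: 5.6. Distance in frame 2: 5.0.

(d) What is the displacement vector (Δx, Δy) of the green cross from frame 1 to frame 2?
(0.7, -2.2)

The green cross was at (0.9, 7.9) in frame 1 and (1.6, 5.7) in frame 2.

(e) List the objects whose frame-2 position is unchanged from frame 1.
the red triangle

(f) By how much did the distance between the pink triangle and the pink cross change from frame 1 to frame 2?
+0.4

Distance in frame 1: 1.7. Distance in frame 2: 2.1.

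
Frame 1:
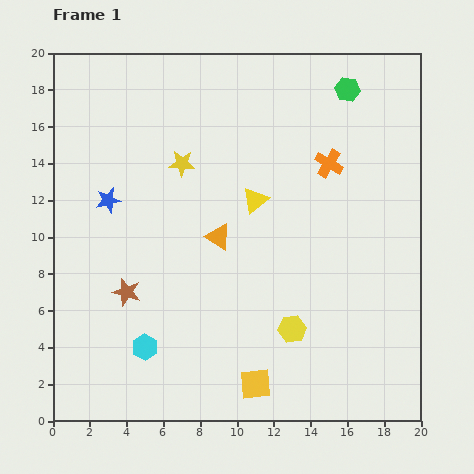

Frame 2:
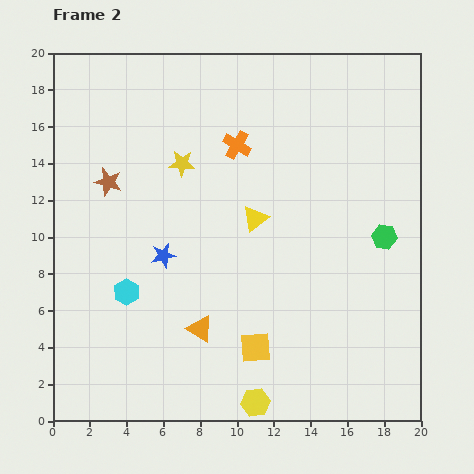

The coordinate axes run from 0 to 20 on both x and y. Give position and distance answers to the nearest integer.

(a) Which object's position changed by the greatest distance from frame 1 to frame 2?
the green hexagon

(moved 8; next 6)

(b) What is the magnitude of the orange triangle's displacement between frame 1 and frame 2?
5

The orange triangle moved from (9, 10) to (8, 5), a distance of √(1² + 5²) ≈ 5.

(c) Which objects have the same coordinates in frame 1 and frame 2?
the yellow star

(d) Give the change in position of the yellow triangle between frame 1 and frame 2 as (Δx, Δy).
(0, -1)

The yellow triangle was at (11, 12) in frame 1 and (11, 11) in frame 2.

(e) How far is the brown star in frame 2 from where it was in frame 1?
6

The brown star moved from (4, 7) to (3, 13), a distance of √(1² + 6²) ≈ 6.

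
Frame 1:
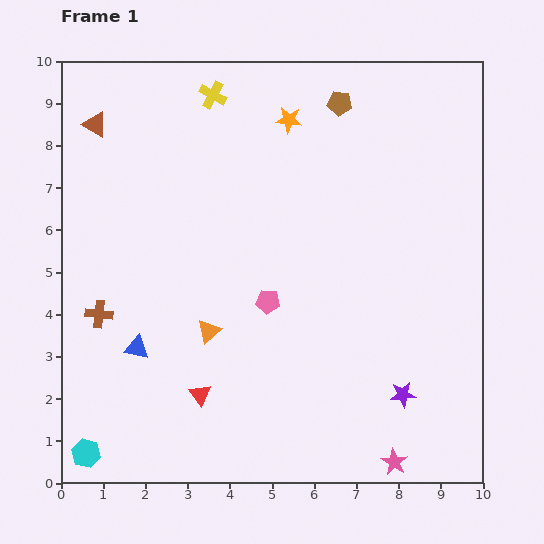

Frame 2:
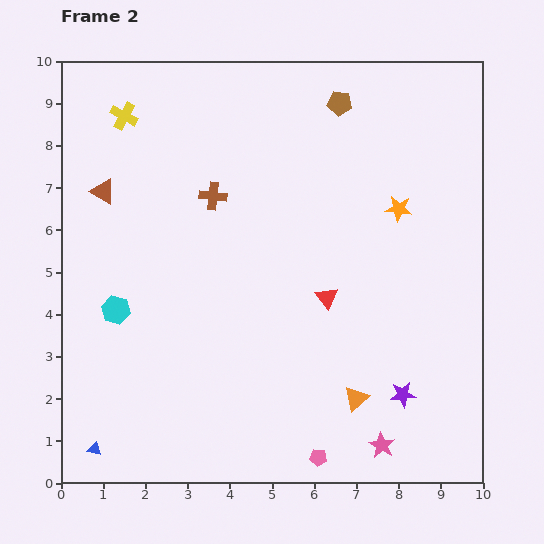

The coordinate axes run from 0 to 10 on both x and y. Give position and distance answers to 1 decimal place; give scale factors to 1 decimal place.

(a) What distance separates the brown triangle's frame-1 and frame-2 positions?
1.6

The brown triangle moved from (0.8, 8.5) to (1.0, 6.9), a distance of √(0.2² + 1.6²) ≈ 1.6.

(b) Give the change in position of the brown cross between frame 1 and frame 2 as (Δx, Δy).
(2.7, 2.8)

The brown cross was at (0.9, 4.0) in frame 1 and (3.6, 6.8) in frame 2.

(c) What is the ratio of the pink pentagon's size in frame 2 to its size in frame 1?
0.7×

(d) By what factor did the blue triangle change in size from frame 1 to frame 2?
0.6×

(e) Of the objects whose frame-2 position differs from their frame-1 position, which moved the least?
the pink star

(moved 0.5)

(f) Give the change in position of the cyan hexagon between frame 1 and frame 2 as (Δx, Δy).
(0.7, 3.4)

The cyan hexagon was at (0.6, 0.7) in frame 1 and (1.3, 4.1) in frame 2.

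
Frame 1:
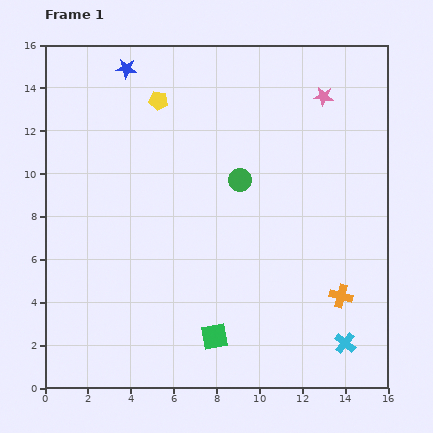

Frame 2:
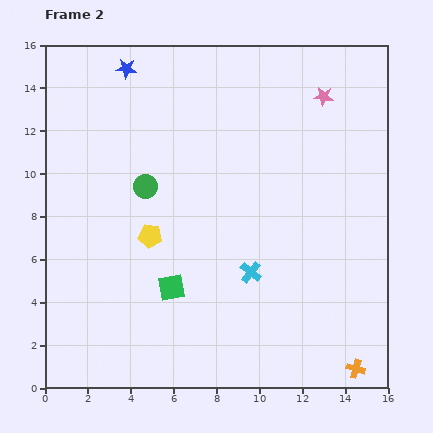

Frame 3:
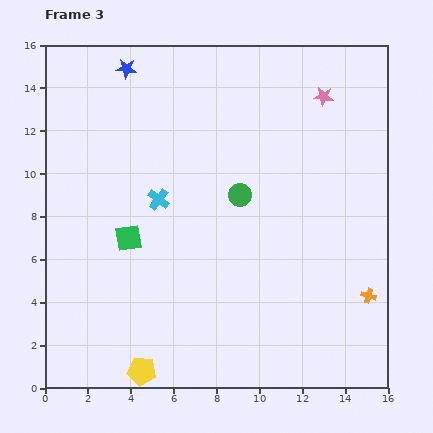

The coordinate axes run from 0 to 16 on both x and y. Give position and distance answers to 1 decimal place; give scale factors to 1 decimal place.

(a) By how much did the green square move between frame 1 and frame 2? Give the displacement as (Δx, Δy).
(-2.0, 2.3)

The green square was at (7.9, 2.4) in frame 1 and (5.9, 4.7) in frame 2.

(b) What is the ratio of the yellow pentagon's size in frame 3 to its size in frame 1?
1.5×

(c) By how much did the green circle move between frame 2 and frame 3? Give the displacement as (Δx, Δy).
(4.4, -0.4)

The green circle was at (4.7, 9.4) in frame 2 and (9.1, 9.0) in frame 3.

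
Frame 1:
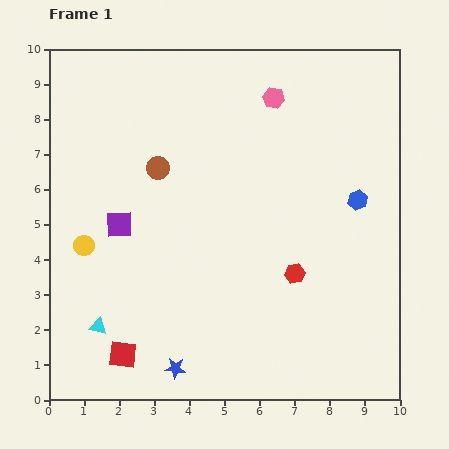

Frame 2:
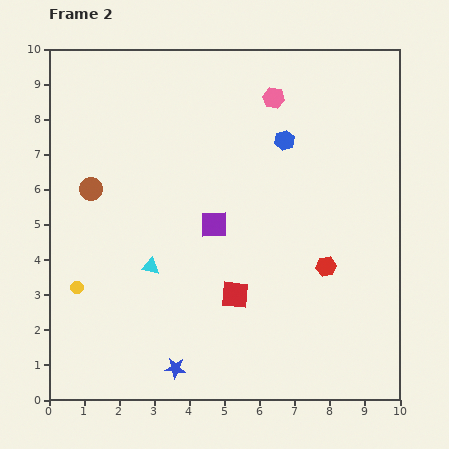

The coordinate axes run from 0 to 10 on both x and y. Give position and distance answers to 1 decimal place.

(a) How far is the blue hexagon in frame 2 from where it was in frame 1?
2.7

The blue hexagon moved from (8.8, 5.7) to (6.7, 7.4), a distance of √(2.1² + 1.7²) ≈ 2.7.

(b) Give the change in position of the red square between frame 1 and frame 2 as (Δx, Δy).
(3.2, 1.7)

The red square was at (2.1, 1.3) in frame 1 and (5.3, 3.0) in frame 2.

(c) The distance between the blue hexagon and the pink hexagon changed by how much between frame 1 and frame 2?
-2.6

Distance in frame 1: 3.8. Distance in frame 2: 1.2.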